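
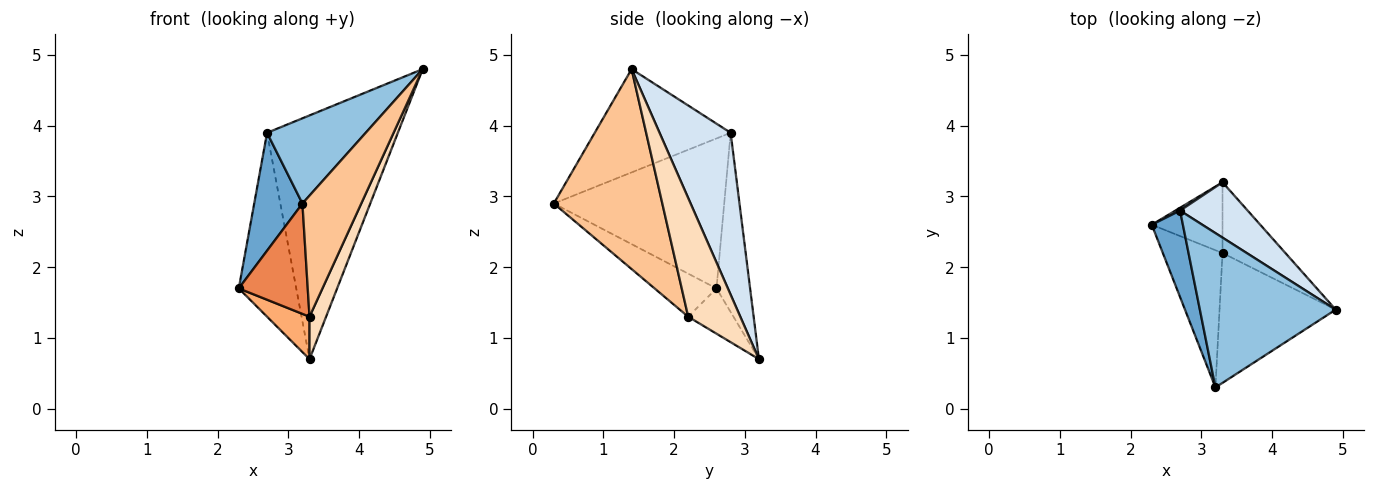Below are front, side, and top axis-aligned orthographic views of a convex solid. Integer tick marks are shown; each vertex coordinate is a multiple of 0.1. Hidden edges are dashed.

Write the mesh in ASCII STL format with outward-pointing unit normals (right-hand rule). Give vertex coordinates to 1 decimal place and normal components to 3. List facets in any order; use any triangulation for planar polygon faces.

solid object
 facet normal -0.944 -0.267 0.196
  outer loop
   vertex 2.7 2.8 3.9
   vertex 2.3 2.6 1.7
   vertex 3.2 0.3 2.9
  endloop
 endfacet
 facet normal -0.554 -0.402 0.729
  outer loop
   vertex 2.7 2.8 3.9
   vertex 3.2 0.3 2.9
   vertex 4.9 1.4 4.8
  endloop
 endfacet
 facet normal -0.505 0.863 0.013
  outer loop
   vertex 2.7 2.8 3.9
   vertex 3.3 3.2 0.7
   vertex 2.3 2.6 1.7
  endloop
 endfacet
 facet normal 0.468 0.862 0.196
  outer loop
   vertex 2.7 2.8 3.9
   vertex 4.9 1.4 4.8
   vertex 3.3 3.2 0.7
  endloop
 endfacet
 facet normal -0.490 -0.546 -0.679
  outer loop
   vertex 3.3 2.2 1.3
   vertex 3.2 0.3 2.9
   vertex 2.3 2.6 1.7
  endloop
 endfacet
 facet normal -0.481 -0.451 -0.752
  outer loop
   vertex 3.3 2.2 1.3
   vertex 2.3 2.6 1.7
   vertex 3.3 3.2 0.7
  endloop
 endfacet
 facet normal 0.783 -0.424 -0.455
  outer loop
   vertex 3.3 2.2 1.3
   vertex 4.9 1.4 4.8
   vertex 3.2 0.3 2.9
  endloop
 endfacet
 facet normal 0.851 -0.270 -0.451
  outer loop
   vertex 3.3 2.2 1.3
   vertex 3.3 3.2 0.7
   vertex 4.9 1.4 4.8
  endloop
 endfacet
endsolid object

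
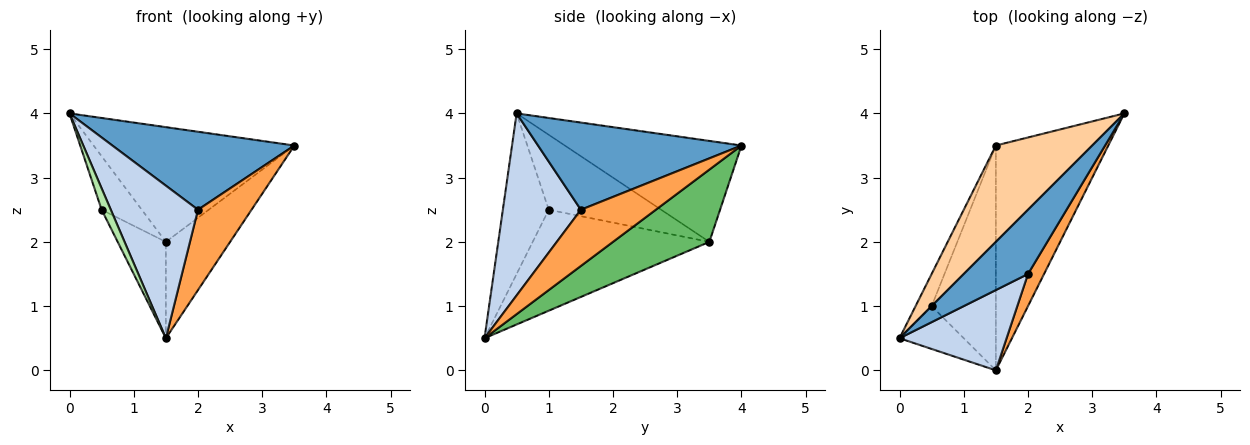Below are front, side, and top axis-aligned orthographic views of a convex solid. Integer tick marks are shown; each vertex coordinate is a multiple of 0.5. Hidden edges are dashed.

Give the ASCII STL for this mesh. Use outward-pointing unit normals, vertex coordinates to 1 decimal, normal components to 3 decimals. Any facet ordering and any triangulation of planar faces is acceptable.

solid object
 facet normal 0.653 -0.584 0.481
  outer loop
   vertex 2.0 1.5 2.5
   vertex 3.5 4.0 3.5
   vertex 0.0 0.5 4.0
  endloop
 endfacet
 facet normal 0.621 -0.694 0.365
  outer loop
   vertex 2.0 1.5 2.5
   vertex 0.0 0.5 4.0
   vertex 1.5 0.0 0.5
  endloop
 endfacet
 facet normal 0.793 -0.566 0.226
  outer loop
   vertex 2.0 1.5 2.5
   vertex 1.5 0.0 0.5
   vertex 3.5 4.0 3.5
  endloop
 endfacet
 facet normal -0.559 0.635 0.533
  outer loop
   vertex 1.5 3.5 2.0
   vertex 0.0 0.5 4.0
   vertex 3.5 4.0 3.5
  endloop
 endfacet
 facet normal 0.509 0.339 -0.791
  outer loop
   vertex 1.5 3.5 2.0
   vertex 3.5 4.0 3.5
   vertex 1.5 0.0 0.5
  endloop
 endfacet
 facet normal -0.913 -0.183 -0.365
  outer loop
   vertex 0.5 1.0 2.5
   vertex 1.5 0.0 0.5
   vertex 0.0 0.5 4.0
  endloop
 endfacet
 facet normal -0.923 0.330 -0.198
  outer loop
   vertex 0.5 1.0 2.5
   vertex 0.0 0.5 4.0
   vertex 1.5 3.5 2.0
  endloop
 endfacet
 facet normal -0.822 0.224 -0.523
  outer loop
   vertex 0.5 1.0 2.5
   vertex 1.5 3.5 2.0
   vertex 1.5 0.0 0.5
  endloop
 endfacet
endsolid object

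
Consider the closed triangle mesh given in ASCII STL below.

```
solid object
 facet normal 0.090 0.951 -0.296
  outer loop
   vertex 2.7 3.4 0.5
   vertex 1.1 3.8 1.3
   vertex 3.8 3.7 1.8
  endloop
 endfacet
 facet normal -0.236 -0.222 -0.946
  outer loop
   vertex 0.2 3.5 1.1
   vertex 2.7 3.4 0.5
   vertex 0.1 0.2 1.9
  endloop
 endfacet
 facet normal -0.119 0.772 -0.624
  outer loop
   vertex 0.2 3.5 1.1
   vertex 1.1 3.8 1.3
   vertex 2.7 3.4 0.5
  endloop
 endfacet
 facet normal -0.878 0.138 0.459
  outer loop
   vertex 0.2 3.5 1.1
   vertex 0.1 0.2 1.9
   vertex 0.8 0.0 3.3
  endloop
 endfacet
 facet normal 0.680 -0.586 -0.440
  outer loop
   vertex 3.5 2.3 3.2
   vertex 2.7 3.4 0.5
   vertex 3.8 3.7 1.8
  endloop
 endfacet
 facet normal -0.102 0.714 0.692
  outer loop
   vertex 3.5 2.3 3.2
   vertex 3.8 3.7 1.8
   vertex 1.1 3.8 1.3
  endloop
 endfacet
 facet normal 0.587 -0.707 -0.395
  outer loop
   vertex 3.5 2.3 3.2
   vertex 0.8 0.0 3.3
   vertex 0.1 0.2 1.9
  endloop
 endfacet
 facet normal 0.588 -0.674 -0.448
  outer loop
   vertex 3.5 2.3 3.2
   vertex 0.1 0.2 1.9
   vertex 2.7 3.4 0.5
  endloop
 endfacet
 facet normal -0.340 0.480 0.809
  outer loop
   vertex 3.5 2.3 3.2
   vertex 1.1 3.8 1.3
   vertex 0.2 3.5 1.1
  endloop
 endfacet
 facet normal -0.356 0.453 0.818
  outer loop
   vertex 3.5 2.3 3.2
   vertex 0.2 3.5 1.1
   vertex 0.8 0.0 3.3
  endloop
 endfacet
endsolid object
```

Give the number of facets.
10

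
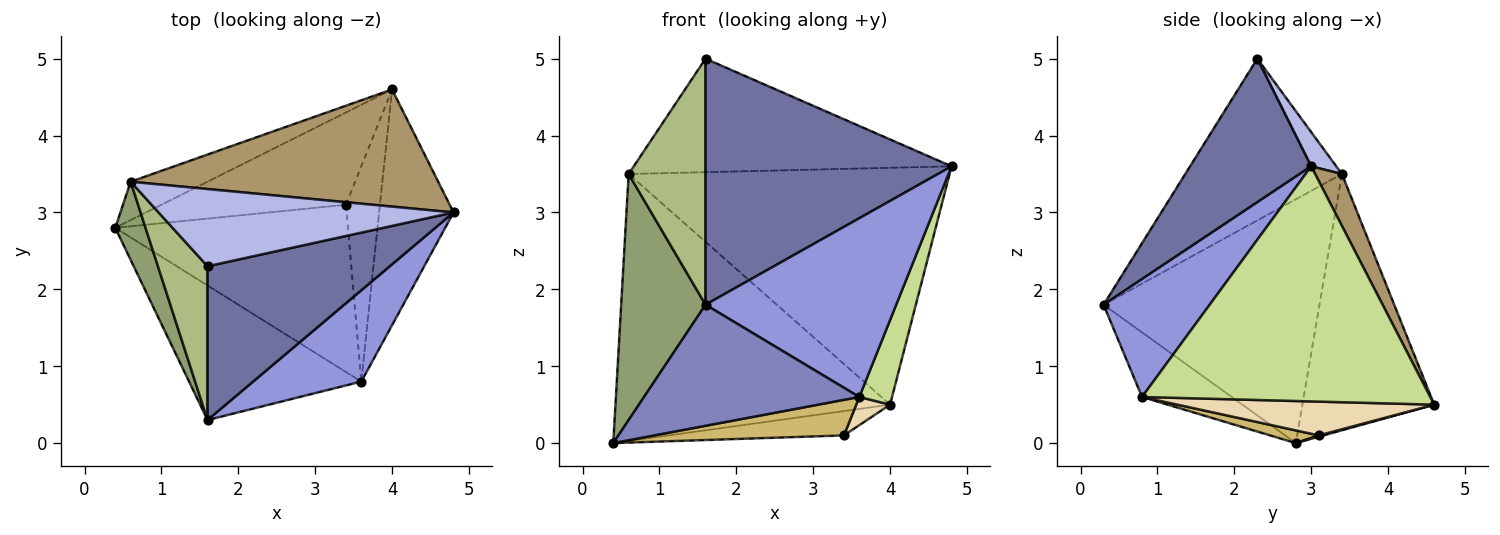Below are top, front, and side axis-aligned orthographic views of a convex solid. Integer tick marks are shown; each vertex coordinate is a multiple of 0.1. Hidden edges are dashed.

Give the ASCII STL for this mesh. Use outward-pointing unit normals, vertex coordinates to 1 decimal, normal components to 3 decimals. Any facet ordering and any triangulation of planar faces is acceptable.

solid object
 facet normal 0.385 -0.783 0.489
  outer loop
   vertex 1.6 2.3 5.0
   vertex 1.6 0.3 1.8
   vertex 4.8 3.0 3.6
  endloop
 endfacet
 facet normal -0.269 -0.644 -0.716
  outer loop
   vertex 3.6 0.8 0.6
   vertex 1.6 0.3 1.8
   vertex 0.4 2.8 0.0
  endloop
 endfacet
 facet normal 0.444 -0.798 0.408
  outer loop
   vertex 3.6 0.8 0.6
   vertex 4.8 3.0 3.6
   vertex 1.6 0.3 1.8
  endloop
 endfacet
 facet normal 0.065 0.825 0.561
  outer loop
   vertex 0.6 3.4 3.5
   vertex 1.6 2.3 5.0
   vertex 4.8 3.0 3.6
  endloop
 endfacet
 facet normal -0.925 -0.361 0.115
  outer loop
   vertex 0.6 3.4 3.5
   vertex 0.4 2.8 0.0
   vertex 1.6 0.3 1.8
  endloop
 endfacet
 facet normal -0.865 -0.425 0.265
  outer loop
   vertex 0.6 3.4 3.5
   vertex 1.6 0.3 1.8
   vertex 1.6 2.3 5.0
  endloop
 endfacet
 facet normal 0.948 -0.108 -0.300
  outer loop
   vertex 4.0 4.6 0.5
   vertex 4.8 3.0 3.6
   vertex 3.6 0.8 0.6
  endloop
 endfacet
 facet normal -0.429 0.894 -0.129
  outer loop
   vertex 4.0 4.6 0.5
   vertex 0.4 2.8 0.0
   vertex 0.6 3.4 3.5
  endloop
 endfacet
 facet normal 0.075 0.894 0.442
  outer loop
   vertex 4.0 4.6 0.5
   vertex 0.6 3.4 3.5
   vertex 4.8 3.0 3.6
  endloop
 endfacet
 facet normal 0.053 -0.208 -0.977
  outer loop
   vertex 3.4 3.1 0.1
   vertex 3.6 0.8 0.6
   vertex 0.4 2.8 0.0
  endloop
 endfacet
 facet normal 0.007 0.255 -0.967
  outer loop
   vertex 3.4 3.1 0.1
   vertex 0.4 2.8 0.0
   vertex 4.0 4.6 0.5
  endloop
 endfacet
 facet normal 0.702 -0.092 -0.706
  outer loop
   vertex 3.4 3.1 0.1
   vertex 4.0 4.6 0.5
   vertex 3.6 0.8 0.6
  endloop
 endfacet
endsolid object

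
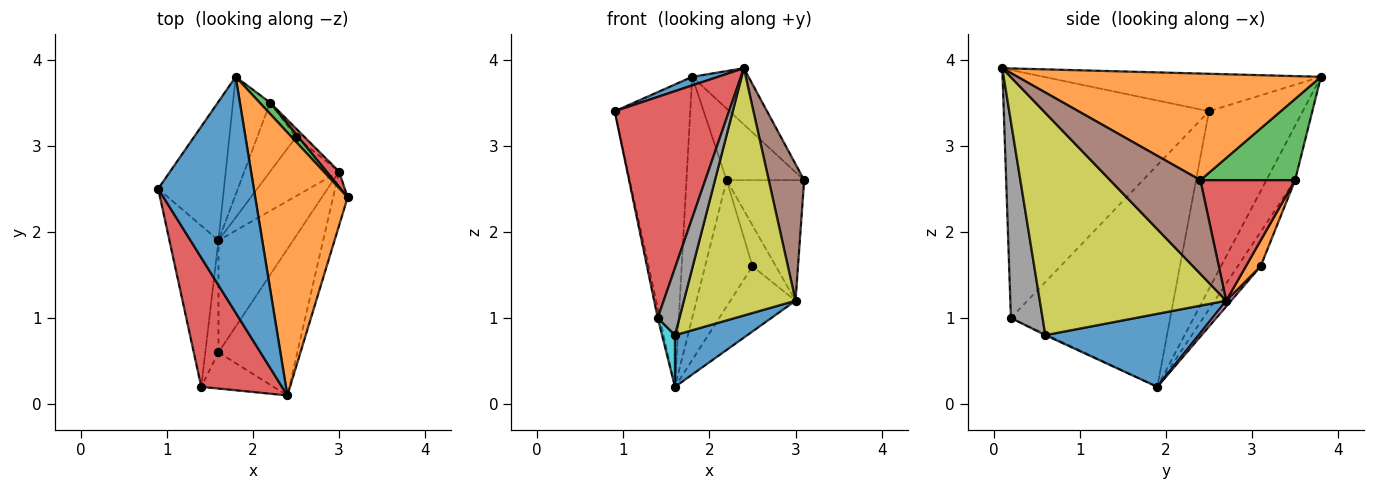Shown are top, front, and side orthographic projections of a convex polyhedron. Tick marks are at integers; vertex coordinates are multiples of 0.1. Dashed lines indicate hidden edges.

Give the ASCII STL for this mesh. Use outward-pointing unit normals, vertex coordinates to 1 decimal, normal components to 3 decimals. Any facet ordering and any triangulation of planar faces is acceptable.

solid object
 facet normal -0.365 -0.034 0.931
  outer loop
   vertex 1.8 3.8 3.8
   vertex 0.9 2.5 3.4
   vertex 2.4 0.1 3.9
  endloop
 endfacet
 facet normal 0.748 0.139 0.649
  outer loop
   vertex 1.8 3.8 3.8
   vertex 2.4 0.1 3.9
   vertex 3.1 2.4 2.6
  endloop
 endfacet
 facet normal -0.748 0.603 -0.277
  outer loop
   vertex 1.8 3.8 3.8
   vertex 1.6 1.9 0.2
   vertex 0.9 2.5 3.4
  endloop
 endfacet
 facet normal -0.840 -0.468 0.274
  outer loop
   vertex 1.4 0.2 1.0
   vertex 2.4 0.1 3.9
   vertex 0.9 2.5 3.4
  endloop
 endfacet
 facet normal -0.976 0.013 -0.216
  outer loop
   vertex 1.4 0.2 1.0
   vertex 0.9 2.5 3.4
   vertex 1.6 1.9 0.2
  endloop
 endfacet
 facet normal 0.921 -0.361 -0.143
  outer loop
   vertex 3.0 2.7 1.2
   vertex 3.1 2.4 2.6
   vertex 2.4 0.1 3.9
  endloop
 endfacet
 facet normal 0.056 0.740 -0.670
  outer loop
   vertex 2.5 3.1 1.6
   vertex 3.0 2.7 1.2
   vertex 1.6 1.9 0.2
  endloop
 endfacet
 facet normal 0.790 -0.540 -0.291
  outer loop
   vertex 1.6 0.6 0.8
   vertex 2.4 0.1 3.9
   vertex 1.4 0.2 1.0
  endloop
 endfacet
 facet normal 0.821 -0.492 -0.291
  outer loop
   vertex 1.6 0.6 0.8
   vertex 3.0 2.7 1.2
   vertex 2.4 0.1 3.9
  endloop
 endfacet
 facet normal -0.070 -0.418 -0.906
  outer loop
   vertex 1.6 0.6 0.8
   vertex 1.4 0.2 1.0
   vertex 1.6 1.9 0.2
  endloop
 endfacet
 facet normal 0.664 -0.313 -0.679
  outer loop
   vertex 1.6 0.6 0.8
   vertex 1.6 1.9 0.2
   vertex 3.0 2.7 1.2
  endloop
 endfacet
 facet normal 0.526 0.832 -0.175
  outer loop
   vertex 2.2 3.5 2.6
   vertex 3.0 2.7 1.2
   vertex 2.5 3.1 1.6
  endloop
 endfacet
 facet normal 0.770 0.630 0.099
  outer loop
   vertex 2.2 3.5 2.6
   vertex 1.8 3.8 3.8
   vertex 3.1 2.4 2.6
  endloop
 endfacet
 facet normal 0.771 0.631 0.080
  outer loop
   vertex 2.2 3.5 2.6
   vertex 3.1 2.4 2.6
   vertex 3.0 2.7 1.2
  endloop
 endfacet
 facet normal -0.540 0.756 -0.369
  outer loop
   vertex 2.2 3.5 2.6
   vertex 1.6 1.9 0.2
   vertex 1.8 3.8 3.8
  endloop
 endfacet
 facet normal -0.392 0.808 -0.441
  outer loop
   vertex 2.2 3.5 2.6
   vertex 2.5 3.1 1.6
   vertex 1.6 1.9 0.2
  endloop
 endfacet
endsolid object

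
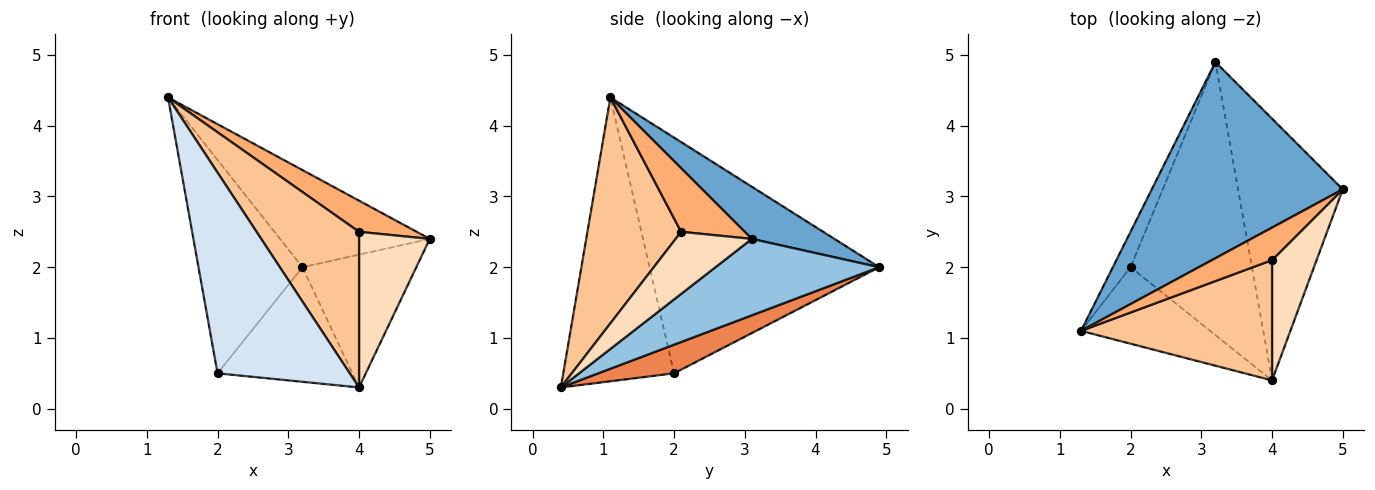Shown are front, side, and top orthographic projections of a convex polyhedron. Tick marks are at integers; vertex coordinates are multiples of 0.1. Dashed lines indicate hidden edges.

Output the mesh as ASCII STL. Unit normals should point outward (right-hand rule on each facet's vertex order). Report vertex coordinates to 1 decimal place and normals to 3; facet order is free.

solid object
 facet normal 0.238 0.431 0.871
  outer loop
   vertex 3.2 4.9 2.0
   vertex 1.3 1.1 4.4
   vertex 5.0 3.1 2.4
  endloop
 endfacet
 facet normal 0.545 0.379 -0.747
  outer loop
   vertex 4.0 0.4 0.3
   vertex 3.2 4.9 2.0
   vertex 5.0 3.1 2.4
  endloop
 endfacet
 facet normal -0.909 0.411 -0.068
  outer loop
   vertex 2.0 2.0 0.5
   vertex 1.3 1.1 4.4
   vertex 3.2 4.9 2.0
  endloop
 endfacet
 facet normal -0.617 -0.736 -0.280
  outer loop
   vertex 2.0 2.0 0.5
   vertex 4.0 0.4 0.3
   vertex 1.3 1.1 4.4
  endloop
 endfacet
 facet normal 0.212 0.378 -0.901
  outer loop
   vertex 2.0 2.0 0.5
   vertex 3.2 4.9 2.0
   vertex 4.0 0.4 0.3
  endloop
 endfacet
 facet normal 0.607 -0.550 0.573
  outer loop
   vertex 4.0 2.1 2.5
   vertex 5.0 3.1 2.4
   vertex 1.3 1.1 4.4
  endloop
 endfacet
 facet normal 0.586 -0.641 0.495
  outer loop
   vertex 4.0 2.1 2.5
   vertex 1.3 1.1 4.4
   vertex 4.0 0.4 0.3
  endloop
 endfacet
 facet normal 0.649 -0.602 0.465
  outer loop
   vertex 4.0 2.1 2.5
   vertex 4.0 0.4 0.3
   vertex 5.0 3.1 2.4
  endloop
 endfacet
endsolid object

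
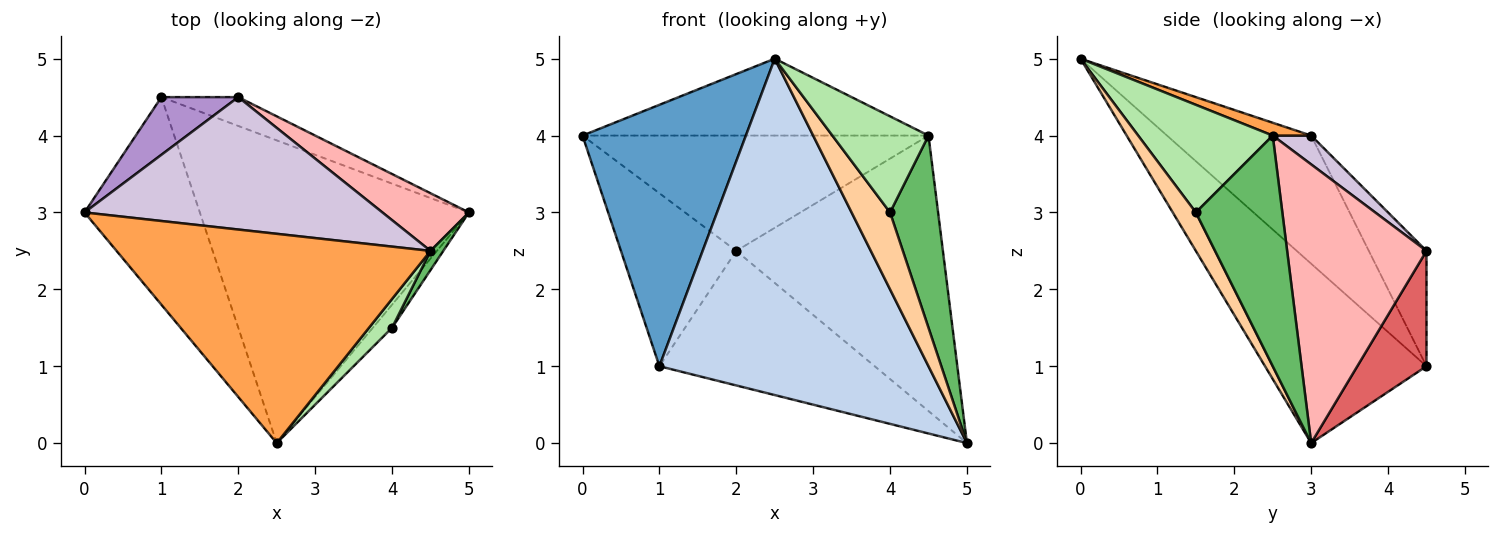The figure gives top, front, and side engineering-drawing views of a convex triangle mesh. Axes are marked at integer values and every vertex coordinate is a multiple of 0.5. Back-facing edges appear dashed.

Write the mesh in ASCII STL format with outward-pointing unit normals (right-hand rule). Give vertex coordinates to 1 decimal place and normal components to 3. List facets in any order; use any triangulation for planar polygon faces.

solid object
 facet normal -0.568 -0.644 -0.512
  outer loop
   vertex 1.0 4.5 1.0
   vertex 2.5 0.0 5.0
   vertex 0.0 3.0 4.0
  endloop
 endfacet
 facet normal -0.407 -0.679 -0.611
  outer loop
   vertex 1.0 4.5 1.0
   vertex 5.0 3.0 0.0
   vertex 2.5 0.0 5.0
  endloop
 endfacet
 facet normal 0.038 0.345 0.938
  outer loop
   vertex 4.5 2.5 4.0
   vertex 0.0 3.0 4.0
   vertex 2.5 0.0 5.0
  endloop
 endfacet
 facet normal 0.498 -0.830 -0.249
  outer loop
   vertex 4.0 1.5 3.0
   vertex 2.5 0.0 5.0
   vertex 5.0 3.0 0.0
  endloop
 endfacet
 facet normal 0.873 -0.485 0.049
  outer loop
   vertex 4.0 1.5 3.0
   vertex 5.0 3.0 0.0
   vertex 4.5 2.5 4.0
  endloop
 endfacet
 facet normal 0.802 -0.573 0.172
  outer loop
   vertex 4.0 1.5 3.0
   vertex 4.5 2.5 4.0
   vertex 2.5 0.0 5.0
  endloop
 endfacet
 facet normal 0.300 0.933 -0.200
  outer loop
   vertex 2.0 4.5 2.5
   vertex 5.0 3.0 0.0
   vertex 1.0 4.5 1.0
  endloop
 endfacet
 facet normal 0.551 0.817 0.171
  outer loop
   vertex 2.0 4.5 2.5
   vertex 4.5 2.5 4.0
   vertex 5.0 3.0 0.0
  endloop
 endfacet
 facet normal -0.429 0.857 0.286
  outer loop
   vertex 2.0 4.5 2.5
   vertex 1.0 4.5 1.0
   vertex 0.0 3.0 4.0
  endloop
 endfacet
 facet normal 0.073 0.655 0.752
  outer loop
   vertex 2.0 4.5 2.5
   vertex 0.0 3.0 4.0
   vertex 4.5 2.5 4.0
  endloop
 endfacet
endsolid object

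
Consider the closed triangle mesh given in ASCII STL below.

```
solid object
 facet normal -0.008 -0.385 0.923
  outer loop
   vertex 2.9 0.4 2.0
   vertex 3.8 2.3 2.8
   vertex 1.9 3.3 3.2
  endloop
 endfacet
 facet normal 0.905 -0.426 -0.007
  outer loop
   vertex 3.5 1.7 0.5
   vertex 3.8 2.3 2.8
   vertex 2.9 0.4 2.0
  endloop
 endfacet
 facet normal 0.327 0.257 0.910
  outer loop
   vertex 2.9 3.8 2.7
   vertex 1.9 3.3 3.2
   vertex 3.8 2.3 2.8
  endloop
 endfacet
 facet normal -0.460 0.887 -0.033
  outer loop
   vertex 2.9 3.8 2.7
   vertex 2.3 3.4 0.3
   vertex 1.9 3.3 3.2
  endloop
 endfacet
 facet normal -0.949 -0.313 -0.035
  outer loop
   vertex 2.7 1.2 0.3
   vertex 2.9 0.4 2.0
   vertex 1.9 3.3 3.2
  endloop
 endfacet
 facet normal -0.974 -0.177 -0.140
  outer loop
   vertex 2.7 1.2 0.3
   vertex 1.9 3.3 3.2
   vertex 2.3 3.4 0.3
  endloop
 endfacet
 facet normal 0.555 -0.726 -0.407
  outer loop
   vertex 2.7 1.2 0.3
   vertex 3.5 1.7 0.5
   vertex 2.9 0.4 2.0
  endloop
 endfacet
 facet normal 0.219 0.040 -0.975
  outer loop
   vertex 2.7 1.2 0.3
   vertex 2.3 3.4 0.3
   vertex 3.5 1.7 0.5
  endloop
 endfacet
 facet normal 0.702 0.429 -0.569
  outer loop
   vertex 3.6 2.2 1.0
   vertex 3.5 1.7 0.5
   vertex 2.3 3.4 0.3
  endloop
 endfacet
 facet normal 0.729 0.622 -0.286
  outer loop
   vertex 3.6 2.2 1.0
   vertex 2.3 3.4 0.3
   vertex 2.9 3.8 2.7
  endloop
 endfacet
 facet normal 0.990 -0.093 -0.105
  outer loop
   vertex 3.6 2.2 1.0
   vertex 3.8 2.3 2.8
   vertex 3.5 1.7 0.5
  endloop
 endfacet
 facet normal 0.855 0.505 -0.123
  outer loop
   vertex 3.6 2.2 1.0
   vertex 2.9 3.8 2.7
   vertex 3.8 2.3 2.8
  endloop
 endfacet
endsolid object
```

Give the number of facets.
12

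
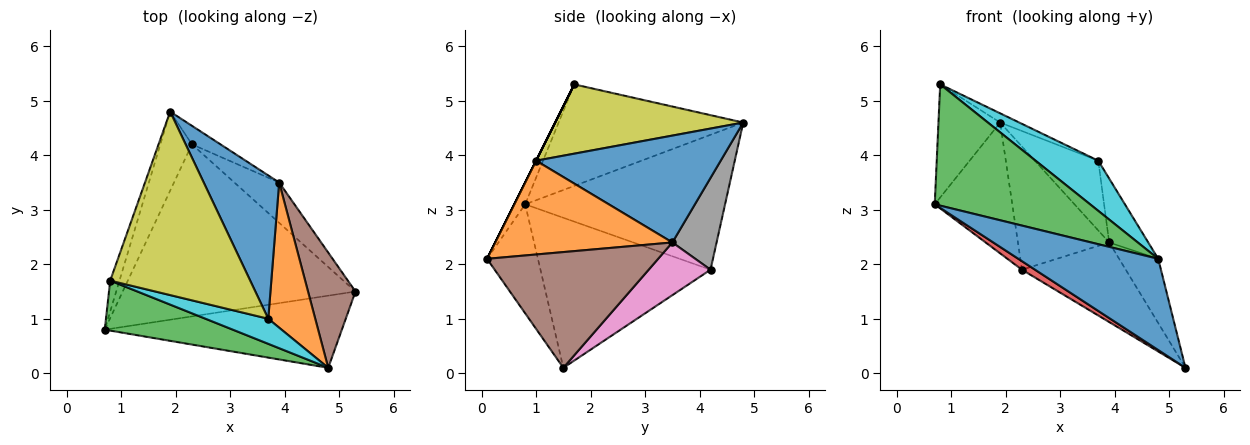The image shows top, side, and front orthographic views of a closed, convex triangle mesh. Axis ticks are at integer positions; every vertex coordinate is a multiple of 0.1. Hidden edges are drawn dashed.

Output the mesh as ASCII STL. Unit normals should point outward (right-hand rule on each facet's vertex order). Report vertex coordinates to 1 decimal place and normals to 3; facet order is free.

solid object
 facet normal -0.274 -0.754 -0.597
  outer loop
   vertex 4.8 0.1 2.1
   vertex 0.7 0.8 3.1
   vertex 5.3 1.5 0.1
  endloop
 endfacet
 facet normal -0.945 0.316 -0.086
  outer loop
   vertex 0.8 1.7 5.3
   vertex 1.9 4.8 4.6
   vertex 0.7 0.8 3.1
  endloop
 endfacet
 facet normal -0.065 -0.923 0.380
  outer loop
   vertex 0.8 1.7 5.3
   vertex 0.7 0.8 3.1
   vertex 4.8 0.1 2.1
  endloop
 endfacet
 facet normal -0.541 -0.042 -0.840
  outer loop
   vertex 2.3 4.2 1.9
   vertex 5.3 1.5 0.1
   vertex 0.7 0.8 3.1
  endloop
 endfacet
 facet normal -0.911 0.353 -0.213
  outer loop
   vertex 2.3 4.2 1.9
   vertex 0.7 0.8 3.1
   vertex 1.9 4.8 4.6
  endloop
 endfacet
 facet normal 0.905 0.207 0.371
  outer loop
   vertex 3.9 3.5 2.4
   vertex 4.8 0.1 2.1
   vertex 5.3 1.5 0.1
  endloop
 endfacet
 facet normal 0.469 0.788 -0.399
  outer loop
   vertex 3.9 3.5 2.4
   vertex 5.3 1.5 0.1
   vertex 2.3 4.2 1.9
  endloop
 endfacet
 facet normal 0.432 0.892 -0.134
  outer loop
   vertex 3.9 3.5 2.4
   vertex 2.3 4.2 1.9
   vertex 1.9 4.8 4.6
  endloop
 endfacet
 facet normal 0.443 0.045 0.895
  outer loop
   vertex 3.7 1.0 3.9
   vertex 1.9 4.8 4.6
   vertex 0.8 1.7 5.3
  endloop
 endfacet
 facet normal 0.000 -0.894 0.447
  outer loop
   vertex 3.7 1.0 3.9
   vertex 0.8 1.7 5.3
   vertex 4.8 0.1 2.1
  endloop
 endfacet
 facet normal 0.787 0.270 0.555
  outer loop
   vertex 3.7 1.0 3.9
   vertex 3.9 3.5 2.4
   vertex 1.9 4.8 4.6
  endloop
 endfacet
 facet normal 0.877 0.193 0.439
  outer loop
   vertex 3.7 1.0 3.9
   vertex 4.8 0.1 2.1
   vertex 3.9 3.5 2.4
  endloop
 endfacet
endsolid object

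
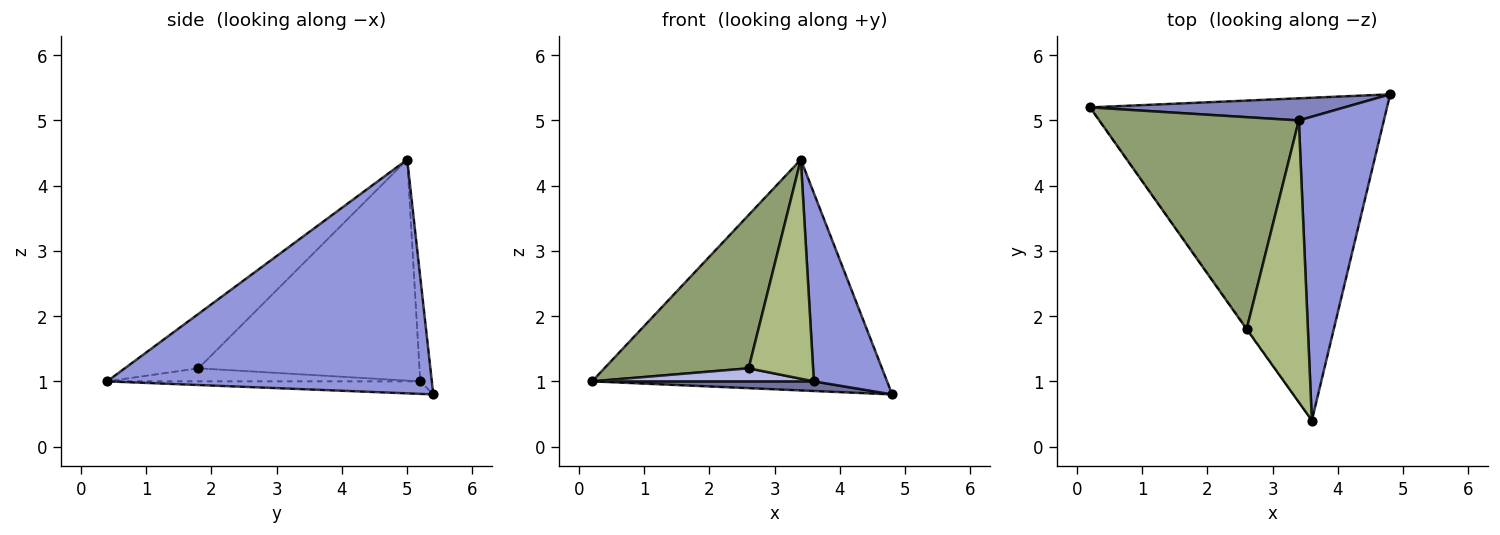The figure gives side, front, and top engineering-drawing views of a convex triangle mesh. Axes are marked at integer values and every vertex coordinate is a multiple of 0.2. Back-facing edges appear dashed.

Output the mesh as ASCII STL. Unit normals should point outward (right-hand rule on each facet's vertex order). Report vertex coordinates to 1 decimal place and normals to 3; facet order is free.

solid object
 facet normal -0.042 -0.030 -0.999
  outer loop
   vertex 3.6 0.4 1.0
   vertex 0.2 5.2 1.0
   vertex 4.8 5.4 0.8
  endloop
 endfacet
 facet normal -0.039 0.995 0.095
  outer loop
   vertex 3.4 5.0 4.4
   vertex 4.8 5.4 0.8
   vertex 0.2 5.2 1.0
  endloop
 endfacet
 facet normal 0.919 -0.207 0.334
  outer loop
   vertex 3.4 5.0 4.4
   vertex 3.6 0.4 1.0
   vertex 4.8 5.4 0.8
  endloop
 endfacet
 facet normal -0.816 -0.578 -0.034
  outer loop
   vertex 2.6 1.8 1.2
   vertex 0.2 5.2 1.0
   vertex 3.6 0.4 1.0
  endloop
 endfacet
 facet normal -0.668 -0.436 0.603
  outer loop
   vertex 2.6 1.8 1.2
   vertex 3.4 5.0 4.4
   vertex 0.2 5.2 1.0
  endloop
 endfacet
 facet normal -0.574 -0.503 0.646
  outer loop
   vertex 2.6 1.8 1.2
   vertex 3.6 0.4 1.0
   vertex 3.4 5.0 4.4
  endloop
 endfacet
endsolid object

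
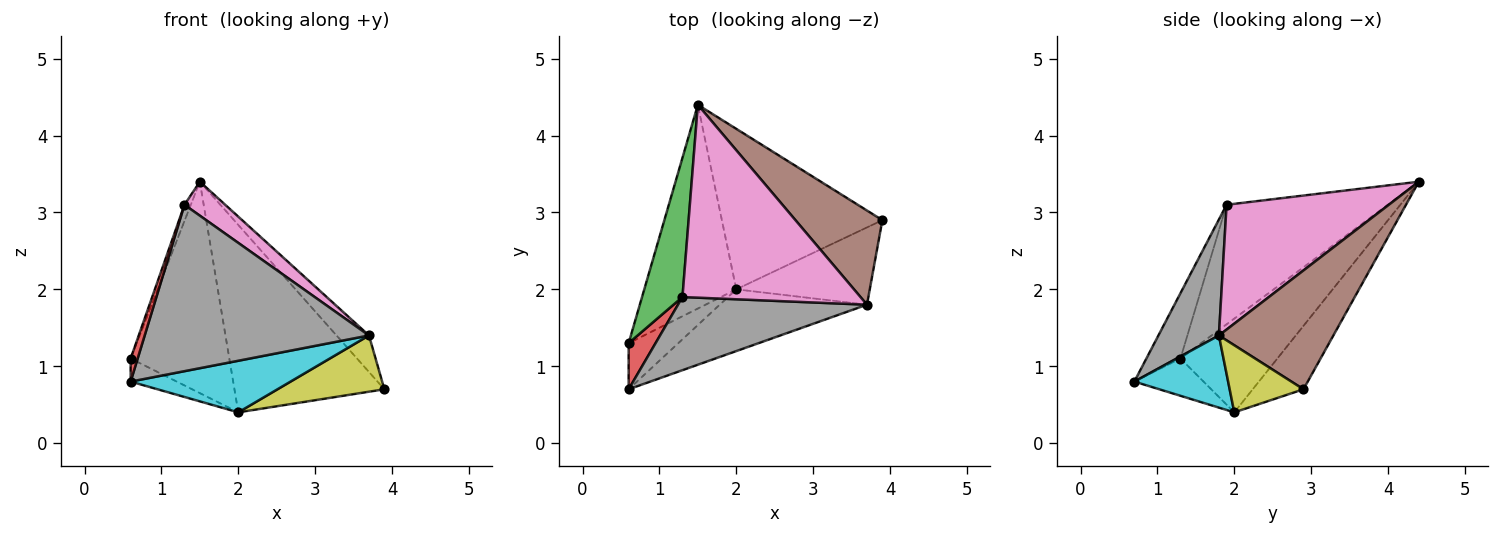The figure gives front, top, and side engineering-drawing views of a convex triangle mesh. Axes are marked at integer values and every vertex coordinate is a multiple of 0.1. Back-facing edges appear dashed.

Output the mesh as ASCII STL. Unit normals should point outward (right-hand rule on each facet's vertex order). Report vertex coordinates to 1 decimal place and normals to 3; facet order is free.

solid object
 facet normal -0.577 0.588 -0.567
  outer loop
   vertex 2.0 2.0 0.4
   vertex 0.6 1.3 1.1
   vertex 1.5 4.4 3.4
  endloop
 endfacet
 facet normal -0.249 0.736 -0.630
  outer loop
   vertex 2.0 2.0 0.4
   vertex 1.5 4.4 3.4
   vertex 3.9 2.9 0.7
  endloop
 endfacet
 facet normal -0.947 0.037 0.320
  outer loop
   vertex 1.3 1.9 3.1
   vertex 1.5 4.4 3.4
   vertex 0.6 1.3 1.1
  endloop
 endfacet
 facet normal -0.908 -0.187 0.374
  outer loop
   vertex 0.6 0.7 0.8
   vertex 1.3 1.9 3.1
   vertex 0.6 1.3 1.1
  endloop
 endfacet
 facet normal -0.557 0.371 -0.743
  outer loop
   vertex 0.6 0.7 0.8
   vertex 0.6 1.3 1.1
   vertex 2.0 2.0 0.4
  endloop
 endfacet
 facet normal 0.787 0.223 0.575
  outer loop
   vertex 3.7 1.8 1.4
   vertex 3.9 2.9 0.7
   vertex 1.5 4.4 3.4
  endloop
 endfacet
 facet normal 0.568 -0.143 0.810
  outer loop
   vertex 3.7 1.8 1.4
   vertex 1.5 4.4 3.4
   vertex 1.3 1.9 3.1
  endloop
 endfacet
 facet normal 0.240 -0.889 0.391
  outer loop
   vertex 3.7 1.8 1.4
   vertex 1.3 1.9 3.1
   vertex 0.6 0.7 0.8
  endloop
 endfacet
 facet normal 0.376 -0.545 -0.749
  outer loop
   vertex 3.7 1.8 1.4
   vertex 2.0 2.0 0.4
   vertex 3.9 2.9 0.7
  endloop
 endfacet
 facet normal 0.352 -0.600 -0.718
  outer loop
   vertex 3.7 1.8 1.4
   vertex 0.6 0.7 0.8
   vertex 2.0 2.0 0.4
  endloop
 endfacet
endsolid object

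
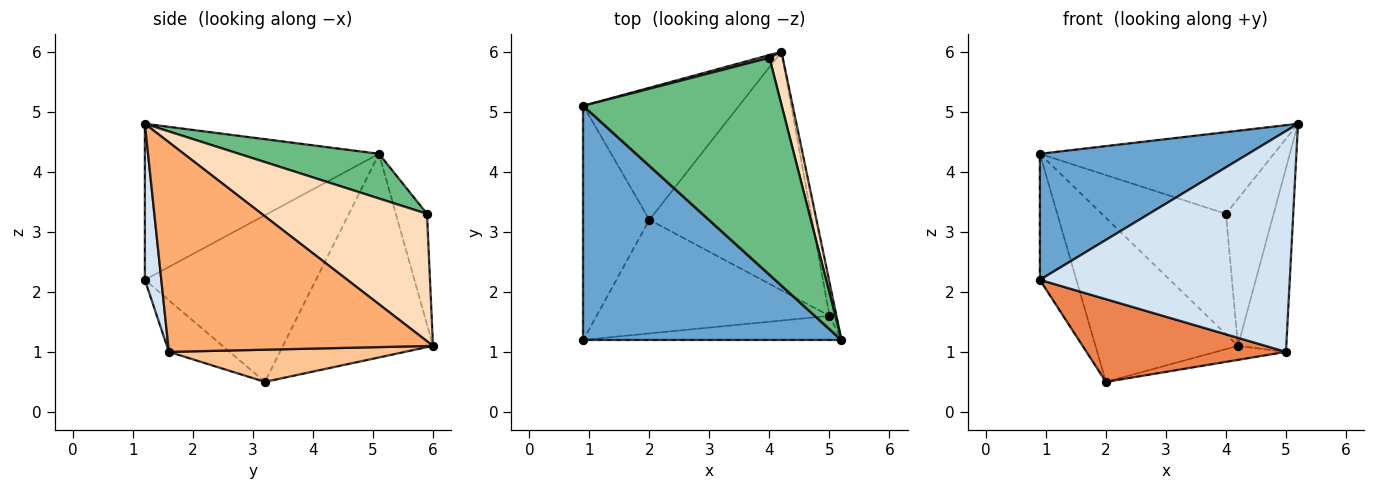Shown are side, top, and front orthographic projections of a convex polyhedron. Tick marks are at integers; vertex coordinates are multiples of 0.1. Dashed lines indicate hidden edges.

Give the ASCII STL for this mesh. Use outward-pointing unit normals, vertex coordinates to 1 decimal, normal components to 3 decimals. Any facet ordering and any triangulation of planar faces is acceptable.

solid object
 facet normal -0.470 -0.418 0.777
  outer loop
   vertex 0.9 5.1 4.3
   vertex 0.9 1.2 2.2
   vertex 5.2 1.2 4.8
  endloop
 endfacet
 facet normal -0.912 0.195 -0.361
  outer loop
   vertex 0.9 5.1 4.3
   vertex 2.0 3.2 0.5
   vertex 0.9 1.2 2.2
  endloop
 endfacet
 facet normal -0.634 0.602 -0.485
  outer loop
   vertex 0.9 5.1 4.3
   vertex 4.2 6.0 1.1
   vertex 2.0 3.2 0.5
  endloop
 endfacet
 facet normal 0.065 -0.992 -0.108
  outer loop
   vertex 5.0 1.6 1.0
   vertex 5.2 1.2 4.8
   vertex 0.9 1.2 2.2
  endloop
 endfacet
 facet normal -0.176 -0.579 -0.796
  outer loop
   vertex 5.0 1.6 1.0
   vertex 0.9 1.2 2.2
   vertex 2.0 3.2 0.5
  endloop
 endfacet
 facet normal 0.983 0.180 -0.033
  outer loop
   vertex 5.0 1.6 1.0
   vertex 4.2 6.0 1.1
   vertex 5.2 1.2 4.8
  endloop
 endfacet
 facet normal 0.194 0.058 -0.979
  outer loop
   vertex 5.0 1.6 1.0
   vertex 2.0 3.2 0.5
   vertex 4.2 6.0 1.1
  endloop
 endfacet
 facet normal 0.956 0.276 0.099
  outer loop
   vertex 4.0 5.9 3.3
   vertex 5.2 1.2 4.8
   vertex 4.2 6.0 1.1
  endloop
 endfacet
 facet normal 0.206 0.345 0.916
  outer loop
   vertex 4.0 5.9 3.3
   vertex 0.9 5.1 4.3
   vertex 5.2 1.2 4.8
  endloop
 endfacet
 facet normal -0.243 0.970 0.022
  outer loop
   vertex 4.0 5.9 3.3
   vertex 4.2 6.0 1.1
   vertex 0.9 5.1 4.3
  endloop
 endfacet
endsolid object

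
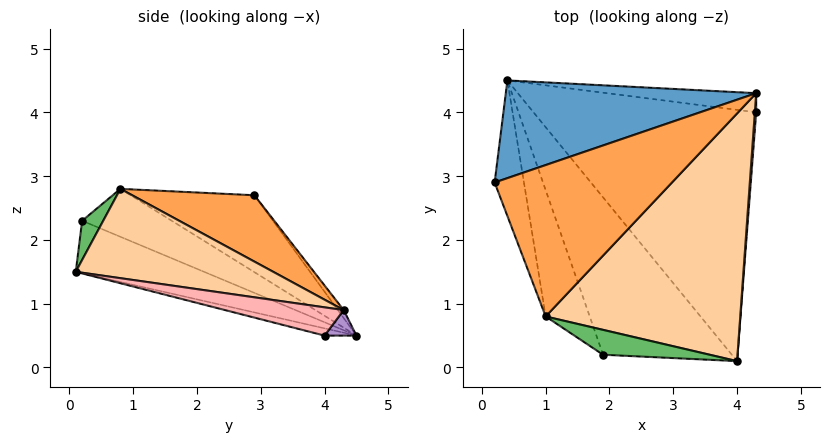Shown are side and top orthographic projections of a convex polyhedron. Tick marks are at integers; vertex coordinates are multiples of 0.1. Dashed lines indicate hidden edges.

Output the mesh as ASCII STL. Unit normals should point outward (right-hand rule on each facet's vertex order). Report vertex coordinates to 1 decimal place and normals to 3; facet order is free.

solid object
 facet normal -0.019 0.809 0.587
  outer loop
   vertex 0.4 4.5 0.5
   vertex 0.2 2.9 2.7
   vertex 4.3 4.3 0.9
  endloop
 endfacet
 facet normal -0.335 -0.461 -0.822
  outer loop
   vertex 1.9 0.2 2.3
   vertex 0.4 4.5 0.5
   vertex 4.0 0.1 1.5
  endloop
 endfacet
 facet normal 0.345 0.175 0.922
  outer loop
   vertex 1.0 0.8 2.8
   vertex 4.3 4.3 0.9
   vertex 0.2 2.9 2.7
  endloop
 endfacet
 facet normal 0.415 0.100 0.904
  outer loop
   vertex 1.0 0.8 2.8
   vertex 4.0 0.1 1.5
   vertex 4.3 4.3 0.9
  endloop
 endfacet
 facet normal 0.333 -0.256 0.907
  outer loop
   vertex 1.0 0.8 2.8
   vertex 1.9 0.2 2.3
   vertex 4.0 0.1 1.5
  endloop
 endfacet
 facet normal -0.876 -0.349 -0.334
  outer loop
   vertex 1.0 0.8 2.8
   vertex 0.2 2.9 2.7
   vertex 0.4 4.5 0.5
  endloop
 endfacet
 facet normal -0.648 -0.475 -0.596
  outer loop
   vertex 1.0 0.8 2.8
   vertex 0.4 4.5 0.5
   vertex 1.9 0.2 2.3
  endloop
 endfacet
 facet normal 0.997 -0.064 0.048
  outer loop
   vertex 4.3 4.0 0.5
   vertex 4.3 4.3 0.9
   vertex 4.0 0.1 1.5
  endloop
 endfacet
 facet normal 0.102 0.796 -0.597
  outer loop
   vertex 4.3 4.0 0.5
   vertex 0.4 4.5 0.5
   vertex 4.3 4.3 0.9
  endloop
 endfacet
 facet normal -0.032 -0.246 -0.969
  outer loop
   vertex 4.3 4.0 0.5
   vertex 4.0 0.1 1.5
   vertex 0.4 4.5 0.5
  endloop
 endfacet
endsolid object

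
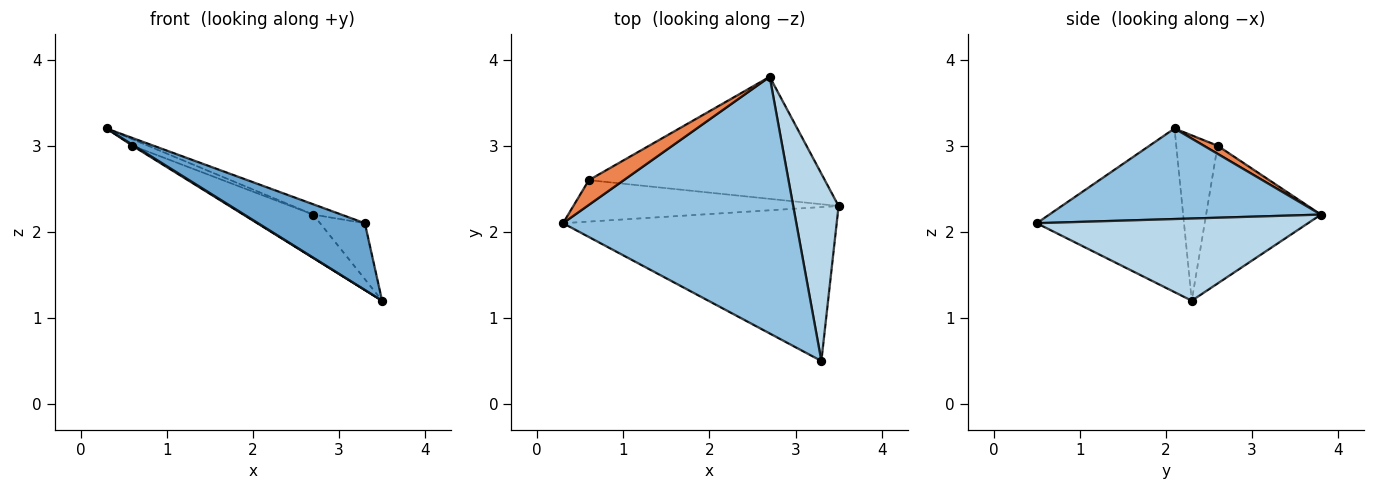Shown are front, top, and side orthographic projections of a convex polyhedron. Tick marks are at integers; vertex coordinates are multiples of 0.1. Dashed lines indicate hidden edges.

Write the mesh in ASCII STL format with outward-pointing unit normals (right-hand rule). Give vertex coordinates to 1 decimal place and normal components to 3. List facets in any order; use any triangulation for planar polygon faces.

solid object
 facet normal -0.481 -0.349 -0.804
  outer loop
   vertex 3.3 0.5 2.1
   vertex 0.3 2.1 3.2
   vertex 3.5 2.3 1.2
  endloop
 endfacet
 facet normal 0.362 0.038 0.932
  outer loop
   vertex 2.7 3.8 2.2
   vertex 0.3 2.1 3.2
   vertex 3.3 0.5 2.1
  endloop
 endfacet
 facet normal 0.866 0.143 0.479
  outer loop
   vertex 2.7 3.8 2.2
   vertex 3.3 0.5 2.1
   vertex 3.5 2.3 1.2
  endloop
 endfacet
 facet normal -0.529 -0.022 -0.848
  outer loop
   vertex 0.6 2.6 3.0
   vertex 3.5 2.3 1.2
   vertex 0.3 2.1 3.2
  endloop
 endfacet
 facet normal 0.219 0.246 0.944
  outer loop
   vertex 0.6 2.6 3.0
   vertex 0.3 2.1 3.2
   vertex 2.7 3.8 2.2
  endloop
 endfacet
 facet normal -0.482 0.293 -0.826
  outer loop
   vertex 0.6 2.6 3.0
   vertex 2.7 3.8 2.2
   vertex 3.5 2.3 1.2
  endloop
 endfacet
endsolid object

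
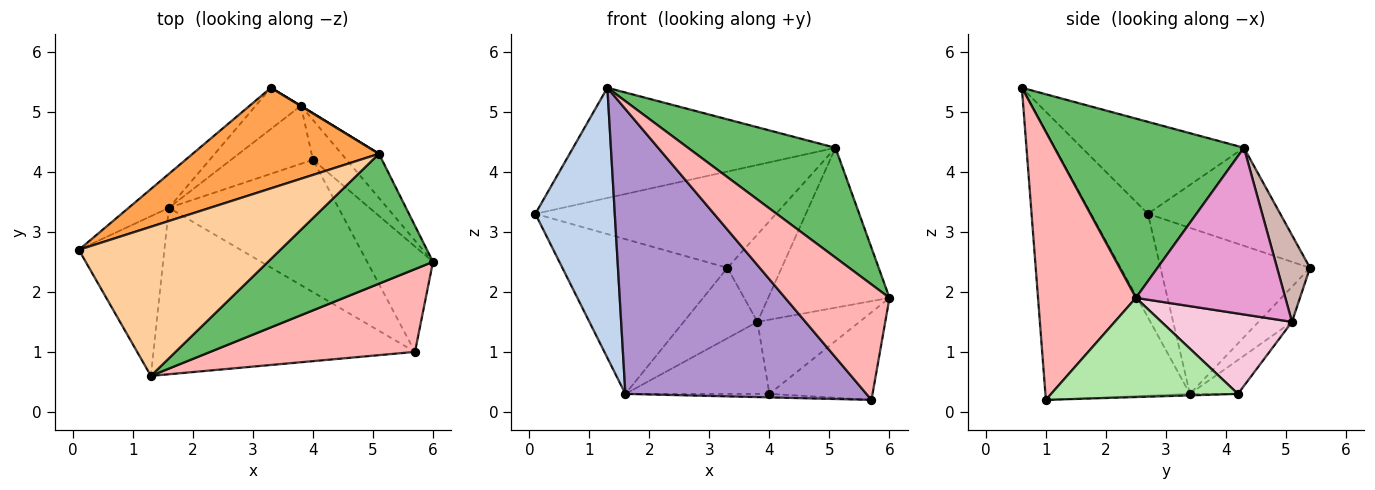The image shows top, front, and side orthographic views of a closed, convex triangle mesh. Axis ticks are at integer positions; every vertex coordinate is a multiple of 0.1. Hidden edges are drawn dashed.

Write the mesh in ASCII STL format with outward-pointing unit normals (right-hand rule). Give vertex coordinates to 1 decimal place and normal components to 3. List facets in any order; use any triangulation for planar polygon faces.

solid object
 facet normal -0.662 0.732 -0.161
  outer loop
   vertex 1.6 3.4 0.3
   vertex 0.1 2.7 3.3
   vertex 3.3 5.4 2.4
  endloop
 endfacet
 facet normal -0.524 -0.733 -0.433
  outer loop
   vertex 1.6 3.4 0.3
   vertex 1.3 0.6 5.4
   vertex 0.1 2.7 3.3
  endloop
 endfacet
 facet normal -0.355 0.646 0.675
  outer loop
   vertex 5.1 4.3 4.4
   vertex 3.3 5.4 2.4
   vertex 0.1 2.7 3.3
  endloop
 endfacet
 facet normal -0.345 0.558 0.755
  outer loop
   vertex 5.1 4.3 4.4
   vertex 0.1 2.7 3.3
   vertex 1.3 0.6 5.4
  endloop
 endfacet
 facet normal 0.639 -0.497 0.588
  outer loop
   vertex 5.1 4.3 4.4
   vertex 1.3 0.6 5.4
   vertex 6.0 2.5 1.9
  endloop
 endfacet
 facet normal 0.757 0.418 -0.502
  outer loop
   vertex 5.7 1.0 0.2
   vertex 4.0 4.2 0.3
   vertex 6.0 2.5 1.9
  endloop
 endfacet
 facet normal -0.009 0.027 -1.000
  outer loop
   vertex 5.7 1.0 0.2
   vertex 1.6 3.4 0.3
   vertex 4.0 4.2 0.3
  endloop
 endfacet
 facet normal 0.606 -0.646 0.463
  outer loop
   vertex 5.7 1.0 0.2
   vertex 6.0 2.5 1.9
   vertex 1.3 0.6 5.4
  endloop
 endfacet
 facet normal -0.460 -0.767 -0.448
  outer loop
   vertex 5.7 1.0 0.2
   vertex 1.3 0.6 5.4
   vertex 1.6 3.4 0.3
  endloop
 endfacet
 facet normal -0.364 0.804 -0.470
  outer loop
   vertex 3.8 5.1 1.5
   vertex 1.6 3.4 0.3
   vertex 3.3 5.4 2.4
  endloop
 endfacet
 facet normal -0.251 0.754 -0.607
  outer loop
   vertex 3.8 5.1 1.5
   vertex 4.0 4.2 0.3
   vertex 1.6 3.4 0.3
  endloop
 endfacet
 facet normal 0.519 0.855 0.003
  outer loop
   vertex 3.8 5.1 1.5
   vertex 3.3 5.4 2.4
   vertex 5.1 4.3 4.4
  endloop
 endfacet
 facet normal 0.765 0.621 -0.172
  outer loop
   vertex 3.8 5.1 1.5
   vertex 5.1 4.3 4.4
   vertex 6.0 2.5 1.9
  endloop
 endfacet
 facet normal 0.748 0.585 -0.314
  outer loop
   vertex 3.8 5.1 1.5
   vertex 6.0 2.5 1.9
   vertex 4.0 4.2 0.3
  endloop
 endfacet
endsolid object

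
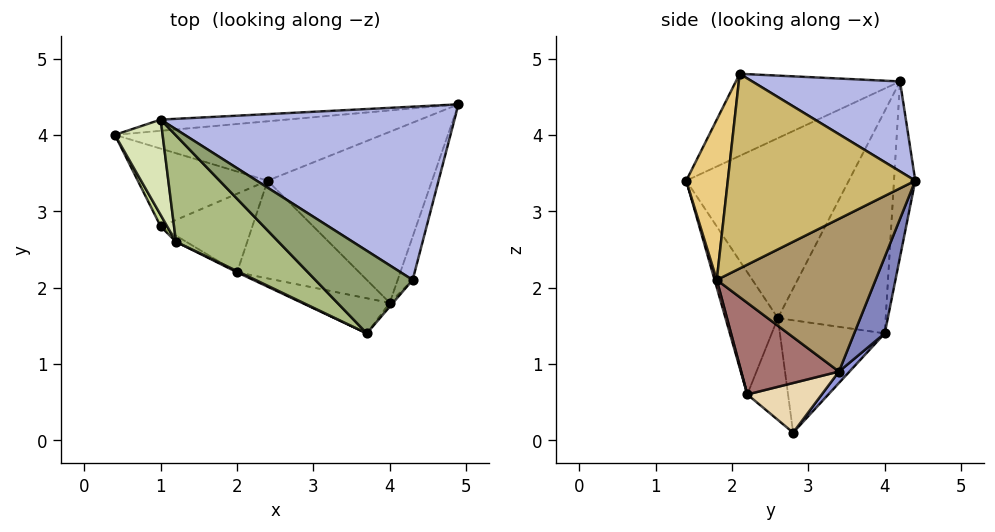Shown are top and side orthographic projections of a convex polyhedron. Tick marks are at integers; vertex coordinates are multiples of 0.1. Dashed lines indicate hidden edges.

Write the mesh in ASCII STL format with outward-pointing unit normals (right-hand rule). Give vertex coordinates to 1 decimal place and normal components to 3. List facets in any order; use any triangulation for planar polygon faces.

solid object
 facet normal -0.067 0.997 -0.048
  outer loop
   vertex 1.0 4.2 4.7
   vertex 4.9 4.4 3.4
   vertex 0.4 4.0 1.4
  endloop
 endfacet
 facet normal 0.138 0.864 -0.484
  outer loop
   vertex 2.4 3.4 0.9
   vertex 0.4 4.0 1.4
   vertex 4.9 4.4 3.4
  endloop
 endfacet
 facet normal 0.058 0.747 -0.662
  outer loop
   vertex 2.4 3.4 0.9
   vertex 1.0 2.8 0.1
   vertex 0.4 4.0 1.4
  endloop
 endfacet
 facet normal 0.261 0.451 0.853
  outer loop
   vertex 4.3 2.1 4.8
   vertex 4.9 4.4 3.4
   vertex 1.0 4.2 4.7
  endloop
 endfacet
 facet normal -0.461 -0.699 0.547
  outer loop
   vertex 4.3 2.1 4.8
   vertex 1.0 4.2 4.7
   vertex 3.7 1.4 3.4
  endloop
 endfacet
 facet normal -0.594 -0.730 0.338
  outer loop
   vertex 1.2 2.6 1.6
   vertex 3.7 1.4 3.4
   vertex 1.0 4.2 4.7
  endloop
 endfacet
 facet normal -0.870 -0.490 0.051
  outer loop
   vertex 1.2 2.6 1.6
   vertex 0.4 4.0 1.4
   vertex 1.0 2.8 0.1
  endloop
 endfacet
 facet normal -0.864 -0.467 0.185
  outer loop
   vertex 1.2 2.6 1.6
   vertex 1.0 4.2 4.7
   vertex 0.4 4.0 1.4
  endloop
 endfacet
 facet normal 0.675 0.130 -0.727
  outer loop
   vertex 4.0 1.8 2.1
   vertex 2.4 3.4 0.9
   vertex 4.9 4.4 3.4
  endloop
 endfacet
 facet normal 0.953 -0.293 -0.073
  outer loop
   vertex 4.0 1.8 2.1
   vertex 4.9 4.4 3.4
   vertex 4.3 2.1 4.8
  endloop
 endfacet
 facet normal 0.775 -0.632 -0.016
  outer loop
   vertex 4.0 1.8 2.1
   vertex 4.3 2.1 4.8
   vertex 3.7 1.4 3.4
  endloop
 endfacet
 facet normal 0.475 0.061 -0.878
  outer loop
   vertex 2.0 2.2 0.6
   vertex 1.0 2.8 0.1
   vertex 2.4 3.4 0.9
  endloop
 endfacet
 facet normal 0.600 0.000 -0.800
  outer loop
   vertex 2.0 2.2 0.6
   vertex 2.4 3.4 0.9
   vertex 4.0 1.8 2.1
  endloop
 endfacet
 facet normal 0.025 -0.957 -0.289
  outer loop
   vertex 2.0 2.2 0.6
   vertex 4.0 1.8 2.1
   vertex 3.7 1.4 3.4
  endloop
 endfacet
 facet normal -0.438 -0.899 0.009
  outer loop
   vertex 2.0 2.2 0.6
   vertex 3.7 1.4 3.4
   vertex 1.2 2.6 1.6
  endloop
 endfacet
 facet normal -0.496 -0.867 -0.050
  outer loop
   vertex 2.0 2.2 0.6
   vertex 1.2 2.6 1.6
   vertex 1.0 2.8 0.1
  endloop
 endfacet
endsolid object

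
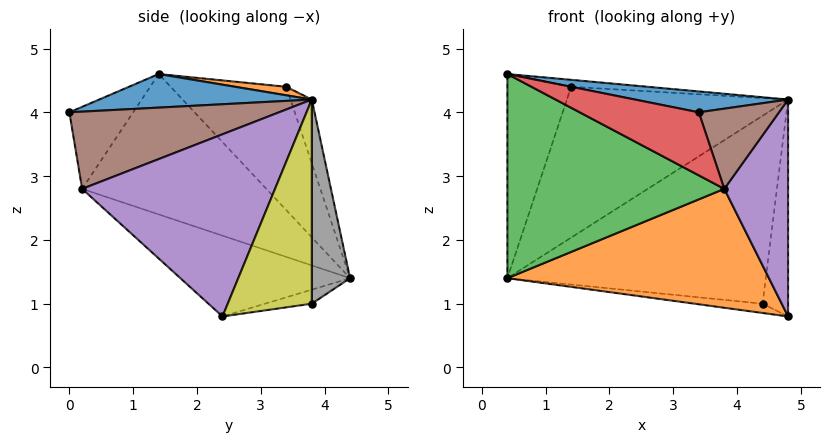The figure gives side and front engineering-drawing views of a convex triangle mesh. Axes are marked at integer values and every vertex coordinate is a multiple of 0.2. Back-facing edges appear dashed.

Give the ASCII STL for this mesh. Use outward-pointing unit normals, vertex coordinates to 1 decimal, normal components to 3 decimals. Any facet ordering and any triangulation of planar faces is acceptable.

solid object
 facet normal 0.147 -0.106 0.983
  outer loop
   vertex 4.8 3.8 4.2
   vertex 0.4 1.4 4.6
   vertex 3.4 0.0 4.0
  endloop
 endfacet
 facet normal -0.349 -0.538 -0.767
  outer loop
   vertex 3.8 0.2 2.8
   vertex 0.4 4.4 1.4
   vertex 4.8 2.4 0.8
  endloop
 endfacet
 facet normal -0.527 -0.620 -0.581
  outer loop
   vertex 3.8 0.2 2.8
   vertex 0.4 1.4 4.6
   vertex 0.4 4.4 1.4
  endloop
 endfacet
 facet normal -0.452 -0.843 -0.291
  outer loop
   vertex 3.8 0.2 2.8
   vertex 3.4 0.0 4.0
   vertex 0.4 1.4 4.6
  endloop
 endfacet
 facet normal 0.942 -0.311 0.128
  outer loop
   vertex 3.8 0.2 2.8
   vertex 4.8 2.4 0.8
   vertex 4.8 3.8 4.2
  endloop
 endfacet
 facet normal 0.906 -0.347 0.244
  outer loop
   vertex 3.8 0.2 2.8
   vertex 4.8 3.8 4.2
   vertex 3.4 0.0 4.0
  endloop
 endfacet
 facet normal -0.081 0.118 -0.990
  outer loop
   vertex 4.4 3.8 1.0
   vertex 4.8 2.4 0.8
   vertex 0.4 4.4 1.4
  endloop
 endfacet
 facet normal 0.147 0.989 -0.018
  outer loop
   vertex 4.4 3.8 1.0
   vertex 0.4 4.4 1.4
   vertex 4.8 3.8 4.2
  endloop
 endfacet
 facet normal 0.950 0.288 -0.119
  outer loop
   vertex 4.4 3.8 1.0
   vertex 4.8 3.8 4.2
   vertex 4.8 2.4 0.8
  endloop
 endfacet
 facet normal -0.798 0.440 0.413
  outer loop
   vertex 1.4 3.4 4.4
   vertex 0.4 4.4 1.4
   vertex 0.4 1.4 4.6
  endloop
 endfacet
 facet normal -0.090 0.935 0.342
  outer loop
   vertex 1.4 3.4 4.4
   vertex 4.8 3.8 4.2
   vertex 0.4 4.4 1.4
  endloop
 endfacet
 facet normal 0.050 0.075 0.996
  outer loop
   vertex 1.4 3.4 4.4
   vertex 0.4 1.4 4.6
   vertex 4.8 3.8 4.2
  endloop
 endfacet
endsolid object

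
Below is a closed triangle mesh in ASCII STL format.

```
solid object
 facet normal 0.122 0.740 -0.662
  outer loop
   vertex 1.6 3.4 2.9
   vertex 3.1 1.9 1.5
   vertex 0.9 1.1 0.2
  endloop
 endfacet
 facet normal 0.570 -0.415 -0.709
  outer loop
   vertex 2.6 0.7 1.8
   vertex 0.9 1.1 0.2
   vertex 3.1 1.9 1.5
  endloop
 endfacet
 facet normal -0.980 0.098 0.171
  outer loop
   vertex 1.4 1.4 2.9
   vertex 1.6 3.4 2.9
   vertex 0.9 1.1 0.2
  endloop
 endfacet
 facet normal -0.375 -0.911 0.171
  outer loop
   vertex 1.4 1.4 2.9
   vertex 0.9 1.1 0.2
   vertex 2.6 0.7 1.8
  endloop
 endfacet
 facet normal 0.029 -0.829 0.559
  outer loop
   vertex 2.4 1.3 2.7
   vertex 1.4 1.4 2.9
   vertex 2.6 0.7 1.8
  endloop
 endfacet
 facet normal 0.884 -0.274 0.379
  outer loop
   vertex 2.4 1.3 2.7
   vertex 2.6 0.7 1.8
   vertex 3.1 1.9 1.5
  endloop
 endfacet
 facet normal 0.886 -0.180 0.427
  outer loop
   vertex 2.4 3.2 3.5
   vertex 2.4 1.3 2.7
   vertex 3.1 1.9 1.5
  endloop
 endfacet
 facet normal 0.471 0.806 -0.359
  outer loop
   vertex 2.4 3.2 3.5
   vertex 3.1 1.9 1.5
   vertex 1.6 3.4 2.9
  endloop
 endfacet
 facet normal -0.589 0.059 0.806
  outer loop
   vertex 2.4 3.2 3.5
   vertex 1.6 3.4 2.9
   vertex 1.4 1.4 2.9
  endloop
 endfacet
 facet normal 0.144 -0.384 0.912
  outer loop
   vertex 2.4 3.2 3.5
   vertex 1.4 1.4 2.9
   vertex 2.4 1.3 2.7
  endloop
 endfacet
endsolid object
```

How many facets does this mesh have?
10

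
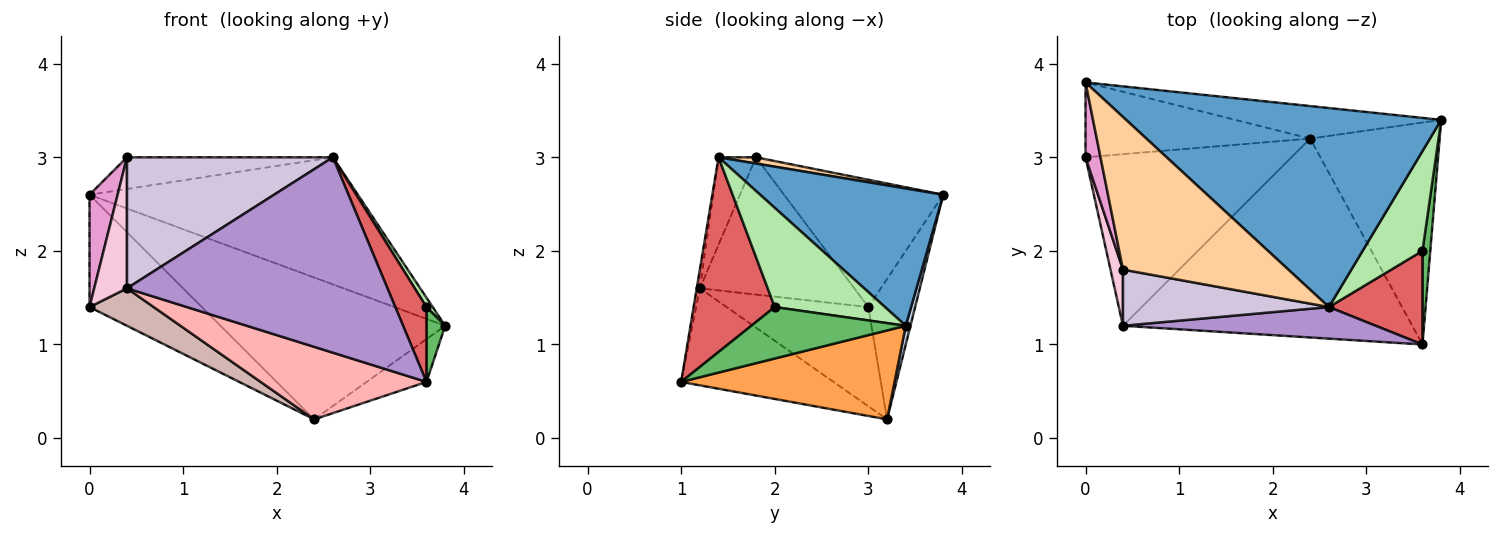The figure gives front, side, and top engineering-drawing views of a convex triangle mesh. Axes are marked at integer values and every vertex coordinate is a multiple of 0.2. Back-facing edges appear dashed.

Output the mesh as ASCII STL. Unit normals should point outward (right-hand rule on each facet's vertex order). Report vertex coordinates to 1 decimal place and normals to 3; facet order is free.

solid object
 facet normal 0.345 0.505 0.791
  outer loop
   vertex 2.6 1.4 3.0
   vertex 3.8 3.4 1.2
   vertex 0.0 3.8 2.6
  endloop
 endfacet
 facet normal 0.020 0.975 -0.223
  outer loop
   vertex 2.4 3.2 0.2
   vertex 0.0 3.8 2.6
   vertex 3.8 3.4 1.2
  endloop
 endfacet
 facet normal 0.559 0.157 -0.814
  outer loop
   vertex 2.4 3.2 0.2
   vertex 3.8 3.4 1.2
   vertex 3.6 1.0 0.6
  endloop
 endfacet
 facet normal 0.037 0.203 0.978
  outer loop
   vertex 0.4 1.8 3.0
   vertex 2.6 1.4 3.0
   vertex 0.0 3.8 2.6
  endloop
 endfacet
 facet normal 0.982 -0.119 0.149
  outer loop
   vertex 3.6 2.0 1.4
   vertex 3.6 1.0 0.6
   vertex 3.8 3.4 1.2
  endloop
 endfacet
 facet normal 0.855 -0.048 0.516
  outer loop
   vertex 3.6 2.0 1.4
   vertex 3.8 3.4 1.2
   vertex 2.6 1.4 3.0
  endloop
 endfacet
 facet normal 0.852 -0.328 0.409
  outer loop
   vertex 3.6 2.0 1.4
   vertex 2.6 1.4 3.0
   vertex 3.6 1.0 0.6
  endloop
 endfacet
 facet normal -0.300 -0.327 -0.896
  outer loop
   vertex 0.4 1.2 1.6
   vertex 2.4 3.2 0.2
   vertex 3.6 1.0 0.6
  endloop
 endfacet
 facet normal -0.012 -0.987 0.160
  outer loop
   vertex 0.4 1.2 1.6
   vertex 3.6 1.0 0.6
   vertex 2.6 1.4 3.0
  endloop
 endfacet
 facet normal -0.165 -0.907 0.389
  outer loop
   vertex 0.4 1.2 1.6
   vertex 2.6 1.4 3.0
   vertex 0.4 1.8 3.0
  endloop
 endfacet
 facet normal -0.328 0.786 -0.524
  outer loop
   vertex 0.0 3.0 1.4
   vertex 0.0 3.8 2.6
   vertex 2.4 3.2 0.2
  endloop
 endfacet
 facet normal -0.426 -0.193 -0.884
  outer loop
   vertex 0.0 3.0 1.4
   vertex 2.4 3.2 0.2
   vertex 0.4 1.2 1.6
  endloop
 endfacet
 facet normal -0.978 -0.173 0.115
  outer loop
   vertex 0.0 3.0 1.4
   vertex 0.4 1.8 3.0
   vertex 0.0 3.8 2.6
  endloop
 endfacet
 facet normal -0.974 -0.207 0.089
  outer loop
   vertex 0.0 3.0 1.4
   vertex 0.4 1.2 1.6
   vertex 0.4 1.8 3.0
  endloop
 endfacet
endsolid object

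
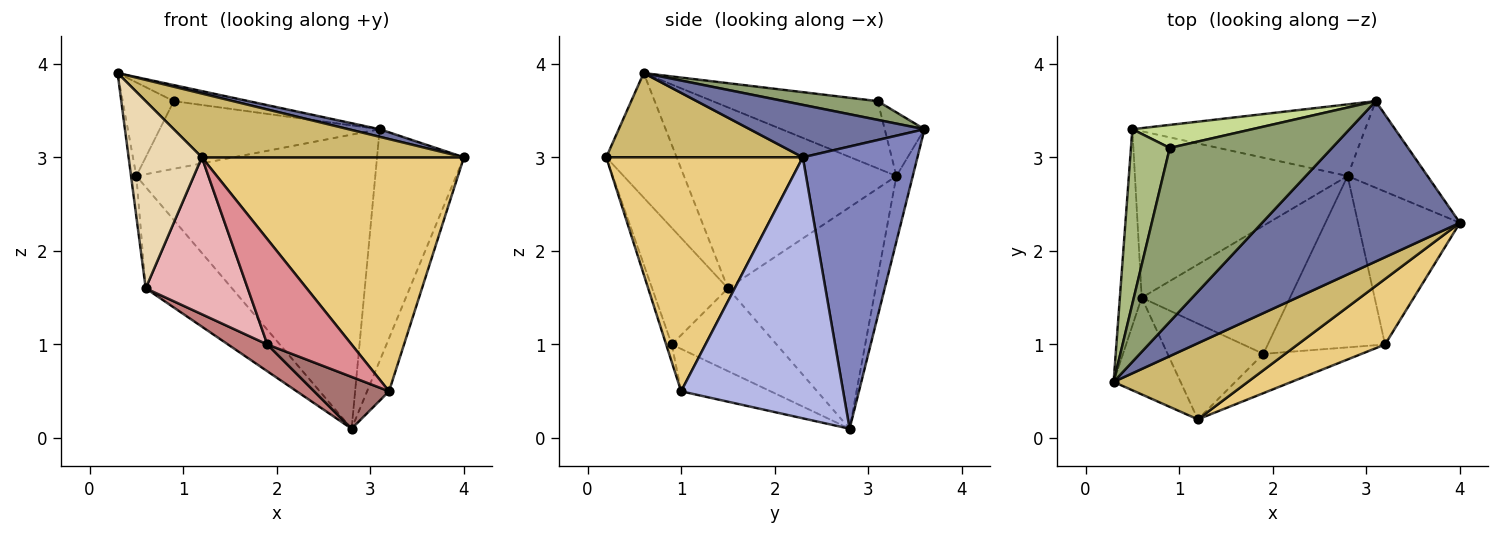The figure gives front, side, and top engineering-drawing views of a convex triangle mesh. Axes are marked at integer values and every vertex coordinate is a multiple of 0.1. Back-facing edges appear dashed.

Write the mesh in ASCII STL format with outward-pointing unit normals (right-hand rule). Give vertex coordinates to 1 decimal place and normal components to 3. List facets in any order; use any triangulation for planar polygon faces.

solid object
 facet normal 0.256 -0.046 0.966
  outer loop
   vertex 3.1 3.6 3.3
   vertex 0.3 0.6 3.9
   vertex 4.0 2.3 3.0
  endloop
 endfacet
 facet normal 0.778 0.589 -0.220
  outer loop
   vertex 2.8 2.8 0.1
   vertex 3.1 3.6 3.3
   vertex 4.0 2.3 3.0
  endloop
 endfacet
 facet normal -0.066 0.969 -0.236
  outer loop
   vertex 0.5 3.3 2.8
   vertex 3.1 3.6 3.3
   vertex 2.8 2.8 0.1
  endloop
 endfacet
 facet normal 0.924 0.125 -0.361
  outer loop
   vertex 3.2 1.0 0.5
   vertex 2.8 2.8 0.1
   vertex 4.0 2.3 3.0
  endloop
 endfacet
 facet normal 0.114 0.091 0.989
  outer loop
   vertex 0.9 3.1 3.6
   vertex 0.3 0.6 3.9
   vertex 3.1 3.6 3.3
  endloop
 endfacet
 facet normal -0.837 0.259 0.483
  outer loop
   vertex 0.9 3.1 3.6
   vertex 0.5 3.3 2.8
   vertex 0.3 0.6 3.9
  endloop
 endfacet
 facet normal -0.169 0.933 0.318
  outer loop
   vertex 0.9 3.1 3.6
   vertex 3.1 3.6 3.3
   vertex 0.5 3.3 2.8
  endloop
 endfacet
 facet normal -0.992 0.025 -0.120
  outer loop
   vertex 0.6 1.5 1.6
   vertex 0.3 0.6 3.9
   vertex 0.5 3.3 2.8
  endloop
 endfacet
 facet normal -0.665 0.389 -0.638
  outer loop
   vertex 0.6 1.5 1.6
   vertex 0.5 3.3 2.8
   vertex 2.8 2.8 0.1
  endloop
 endfacet
 facet normal 0.434 -0.578 0.691
  outer loop
   vertex 1.2 0.2 3.0
   vertex 4.0 2.3 3.0
   vertex 0.3 0.6 3.9
  endloop
 endfacet
 facet normal 0.585 -0.781 0.219
  outer loop
   vertex 1.2 0.2 3.0
   vertex 3.2 1.0 0.5
   vertex 4.0 2.3 3.0
  endloop
 endfacet
 facet normal -0.649 -0.676 -0.349
  outer loop
   vertex 1.2 0.2 3.0
   vertex 0.3 0.6 3.9
   vertex 0.6 1.5 1.6
  endloop
 endfacet
 facet normal -0.327 -0.274 -0.905
  outer loop
   vertex 1.9 0.9 1.0
   vertex 2.8 2.8 0.1
   vertex 3.2 1.0 0.5
  endloop
 endfacet
 facet normal -0.479 -0.180 -0.859
  outer loop
   vertex 1.9 0.9 1.0
   vertex 0.6 1.5 1.6
   vertex 2.8 2.8 0.1
  endloop
 endfacet
 facet normal -0.062 -0.935 -0.349
  outer loop
   vertex 1.9 0.9 1.0
   vertex 3.2 1.0 0.5
   vertex 1.2 0.2 3.0
  endloop
 endfacet
 facet normal -0.536 -0.721 -0.440
  outer loop
   vertex 1.9 0.9 1.0
   vertex 1.2 0.2 3.0
   vertex 0.6 1.5 1.6
  endloop
 endfacet
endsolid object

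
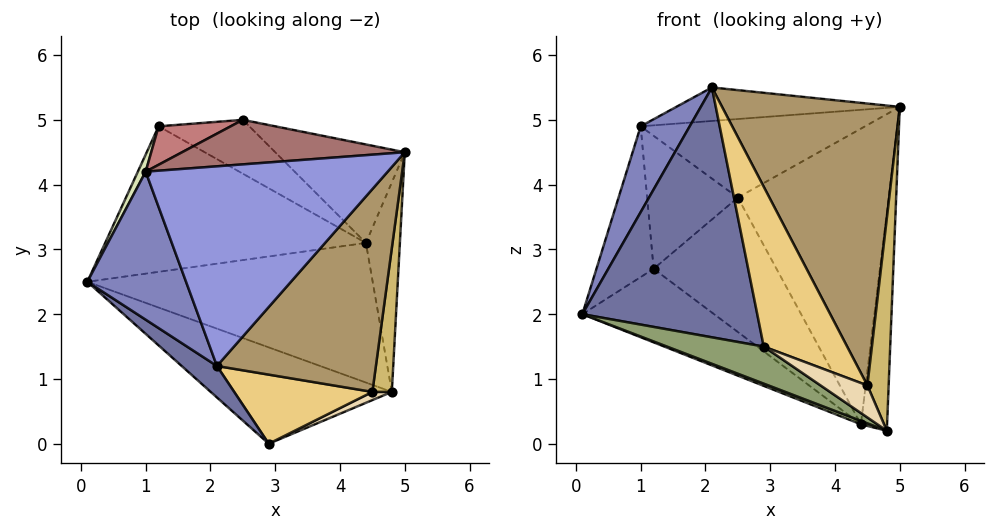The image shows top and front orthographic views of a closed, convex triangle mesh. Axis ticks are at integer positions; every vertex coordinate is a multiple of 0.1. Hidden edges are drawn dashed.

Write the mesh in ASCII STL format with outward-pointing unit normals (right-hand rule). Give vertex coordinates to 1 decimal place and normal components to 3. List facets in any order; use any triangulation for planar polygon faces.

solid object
 facet normal -0.654 -0.751 0.095
  outer loop
   vertex 2.1 1.2 5.5
   vertex 0.1 2.5 2.0
   vertex 2.9 0.0 1.5
  endloop
 endfacet
 facet normal -0.879 -0.240 0.413
  outer loop
   vertex 1.0 4.2 4.9
   vertex 0.1 2.5 2.0
   vertex 2.1 1.2 5.5
  endloop
 endfacet
 facet normal -0.086 0.165 0.983
  outer loop
   vertex 1.0 4.2 4.9
   vertex 2.1 1.2 5.5
   vertex 5.0 4.5 5.2
  endloop
 endfacet
 facet normal 0.970 0.176 -0.169
  outer loop
   vertex 4.8 0.8 0.2
   vertex 4.4 3.1 0.3
   vertex 5.0 4.5 5.2
  endloop
 endfacet
 facet normal -0.438 -0.323 -0.839
  outer loop
   vertex 4.8 0.8 0.2
   vertex 2.9 0.0 1.5
   vertex 0.1 2.5 2.0
  endloop
 endfacet
 facet normal -0.365 -0.023 -0.931
  outer loop
   vertex 4.8 0.8 0.2
   vertex 0.1 2.5 2.0
   vertex 4.4 3.1 0.3
  endloop
 endfacet
 facet normal -0.384 0.416 -0.824
  outer loop
   vertex 1.2 4.9 2.7
   vertex 4.4 3.1 0.3
   vertex 0.1 2.5 2.0
  endloop
 endfacet
 facet normal -0.913 0.405 0.046
  outer loop
   vertex 1.2 4.9 2.7
   vertex 0.1 2.5 2.0
   vertex 1.0 4.2 4.9
  endloop
 endfacet
 facet normal 0.701 -0.579 0.416
  outer loop
   vertex 4.5 0.8 0.9
   vertex 5.0 4.5 5.2
   vertex 2.1 1.2 5.5
  endloop
 endfacet
 facet normal 0.794 -0.503 0.340
  outer loop
   vertex 4.5 0.8 0.9
   vertex 4.8 0.8 0.2
   vertex 5.0 4.5 5.2
  endloop
 endfacet
 facet normal 0.519 -0.784 0.339
  outer loop
   vertex 4.5 0.8 0.9
   vertex 2.1 1.2 5.5
   vertex 2.9 0.0 1.5
  endloop
 endfacet
 facet normal 0.500 -0.839 0.214
  outer loop
   vertex 4.5 0.8 0.9
   vertex 2.9 0.0 1.5
   vertex 4.8 0.8 0.2
  endloop
 endfacet
 facet normal -0.102 0.865 0.491
  outer loop
   vertex 2.5 5.0 3.8
   vertex 1.0 4.2 4.9
   vertex 5.0 4.5 5.2
  endloop
 endfacet
 facet normal -0.295 0.918 0.265
  outer loop
   vertex 2.5 5.0 3.8
   vertex 1.2 4.9 2.7
   vertex 1.0 4.2 4.9
  endloop
 endfacet
 facet normal 0.344 0.891 -0.297
  outer loop
   vertex 2.5 5.0 3.8
   vertex 5.0 4.5 5.2
   vertex 4.4 3.1 0.3
  endloop
 endfacet
 facet normal 0.236 0.902 -0.361
  outer loop
   vertex 2.5 5.0 3.8
   vertex 4.4 3.1 0.3
   vertex 1.2 4.9 2.7
  endloop
 endfacet
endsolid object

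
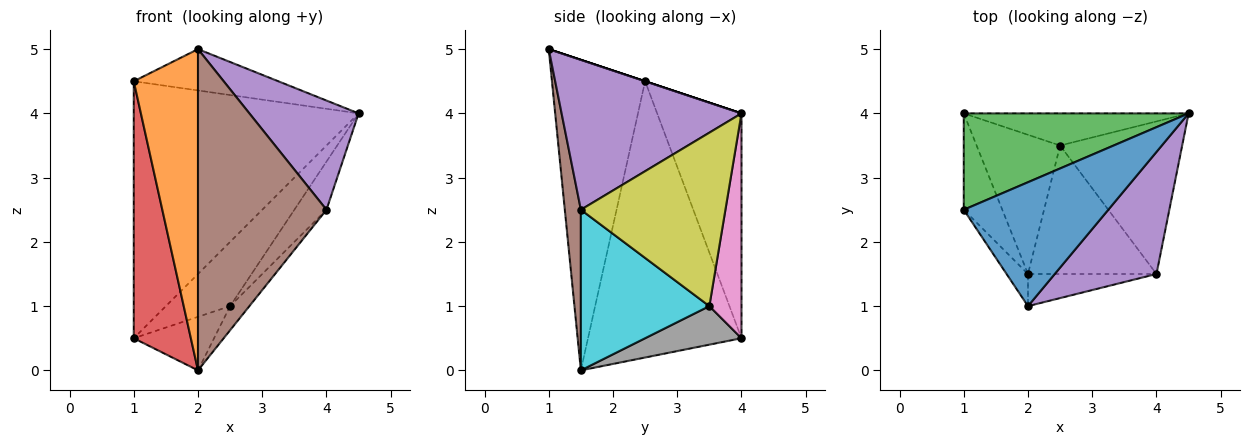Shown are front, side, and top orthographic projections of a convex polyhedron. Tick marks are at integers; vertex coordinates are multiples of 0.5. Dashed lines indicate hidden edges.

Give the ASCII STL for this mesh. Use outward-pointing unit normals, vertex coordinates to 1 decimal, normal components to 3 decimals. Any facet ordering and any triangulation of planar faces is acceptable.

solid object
 facet normal 0.000 0.316 0.949
  outer loop
   vertex 2.0 1.0 5.0
   vertex 4.5 4.0 4.0
   vertex 1.0 2.5 4.5
  endloop
 endfacet
 facet normal -0.822 -0.567 -0.057
  outer loop
   vertex 2.0 1.5 0.0
   vertex 2.0 1.0 5.0
   vertex 1.0 2.5 4.5
  endloop
 endfacet
 facet normal -0.331 0.883 0.331
  outer loop
   vertex 1.0 4.0 0.5
   vertex 1.0 2.5 4.5
   vertex 4.5 4.0 4.0
  endloop
 endfacet
 facet normal -0.929 -0.346 -0.130
  outer loop
   vertex 1.0 4.0 0.5
   vertex 2.0 1.5 0.0
   vertex 1.0 2.5 4.5
  endloop
 endfacet
 facet normal 0.739 -0.449 0.502
  outer loop
   vertex 4.0 1.5 2.5
   vertex 4.5 4.0 4.0
   vertex 2.0 1.0 5.0
  endloop
 endfacet
 facet normal 0.123 -0.987 -0.099
  outer loop
   vertex 4.0 1.5 2.5
   vertex 2.0 1.0 5.0
   vertex 2.0 1.5 0.0
  endloop
 endfacet
 facet normal 0.408 0.816 -0.408
  outer loop
   vertex 2.5 3.5 1.0
   vertex 1.0 4.0 0.5
   vertex 4.5 4.0 4.0
  endloop
 endfacet
 facet normal 0.396 0.330 -0.857
  outer loop
   vertex 2.5 3.5 1.0
   vertex 2.0 1.5 0.0
   vertex 1.0 4.0 0.5
  endloop
 endfacet
 facet normal 0.805 0.179 -0.566
  outer loop
   vertex 2.5 3.5 1.0
   vertex 4.5 4.0 4.0
   vertex 4.0 1.5 2.5
  endloop
 endfacet
 facet normal 0.776 0.116 -0.620
  outer loop
   vertex 2.5 3.5 1.0
   vertex 4.0 1.5 2.5
   vertex 2.0 1.5 0.0
  endloop
 endfacet
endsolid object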